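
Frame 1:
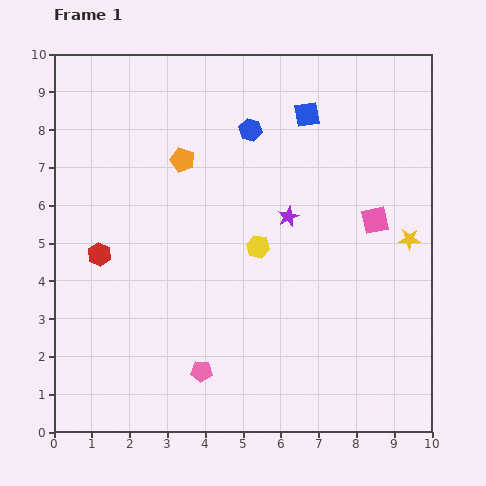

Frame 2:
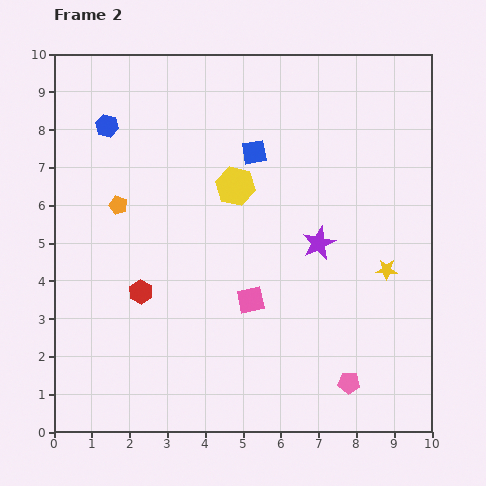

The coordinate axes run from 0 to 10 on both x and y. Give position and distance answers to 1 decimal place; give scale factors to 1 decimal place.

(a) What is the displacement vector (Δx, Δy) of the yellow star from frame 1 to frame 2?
(-0.6, -0.8)

The yellow star was at (9.4, 5.1) in frame 1 and (8.8, 4.3) in frame 2.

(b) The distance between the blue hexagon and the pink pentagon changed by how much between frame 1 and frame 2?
+2.8

Distance in frame 1: 6.5. Distance in frame 2: 9.3.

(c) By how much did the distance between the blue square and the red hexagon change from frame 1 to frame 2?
-1.8

Distance in frame 1: 6.6. Distance in frame 2: 4.8.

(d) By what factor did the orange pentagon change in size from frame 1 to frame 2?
0.8×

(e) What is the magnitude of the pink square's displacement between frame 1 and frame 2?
3.9

The pink square moved from (8.5, 5.6) to (5.2, 3.5), a distance of √(3.3² + 2.1²) ≈ 3.9.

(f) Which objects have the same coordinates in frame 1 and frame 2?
none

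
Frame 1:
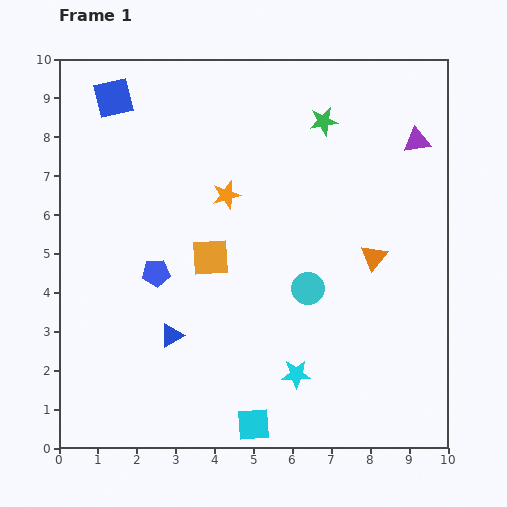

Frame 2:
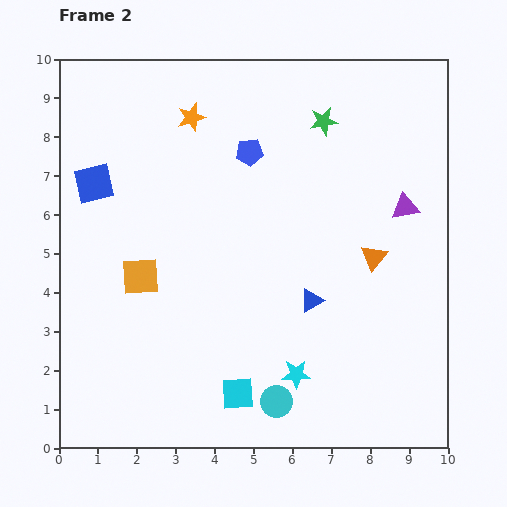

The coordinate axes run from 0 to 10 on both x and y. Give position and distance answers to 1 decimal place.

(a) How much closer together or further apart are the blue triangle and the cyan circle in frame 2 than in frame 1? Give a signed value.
-0.9

Distance in frame 1: 3.7. Distance in frame 2: 2.8.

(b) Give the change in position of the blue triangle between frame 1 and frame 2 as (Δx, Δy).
(3.6, 0.9)

The blue triangle was at (2.9, 2.9) in frame 1 and (6.5, 3.8) in frame 2.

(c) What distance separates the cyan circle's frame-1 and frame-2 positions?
3.0

The cyan circle moved from (6.4, 4.1) to (5.6, 1.2), a distance of √(0.8² + 2.9²) ≈ 3.0.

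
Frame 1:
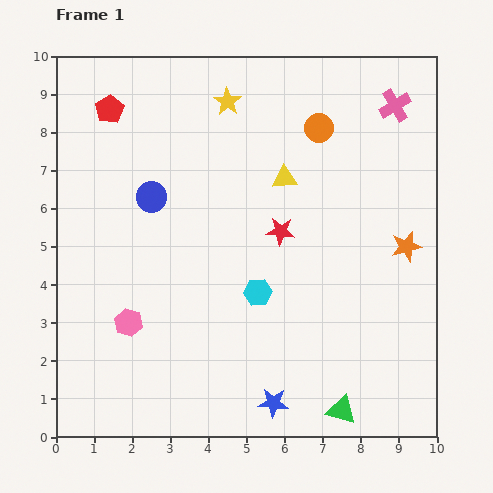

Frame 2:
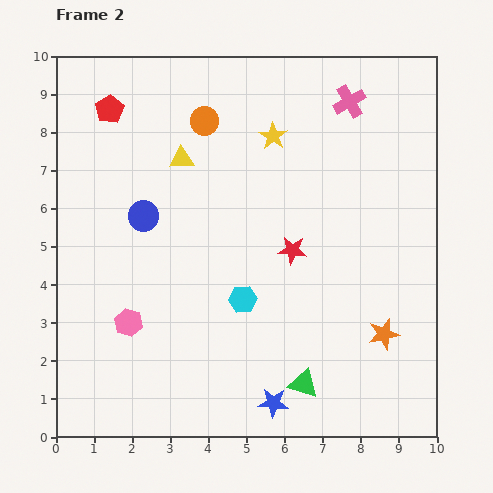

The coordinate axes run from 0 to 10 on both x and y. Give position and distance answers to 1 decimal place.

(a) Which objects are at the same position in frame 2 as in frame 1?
the blue star, the red pentagon, the pink hexagon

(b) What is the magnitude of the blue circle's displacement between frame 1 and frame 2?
0.5

The blue circle moved from (2.5, 6.3) to (2.3, 5.8), a distance of √(0.2² + 0.5²) ≈ 0.5.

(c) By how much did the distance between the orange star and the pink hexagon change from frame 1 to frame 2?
-0.9

Distance in frame 1: 7.6. Distance in frame 2: 6.7.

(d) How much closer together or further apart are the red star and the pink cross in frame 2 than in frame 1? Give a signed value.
-0.3

Distance in frame 1: 4.5. Distance in frame 2: 4.2.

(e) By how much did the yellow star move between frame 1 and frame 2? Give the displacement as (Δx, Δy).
(1.2, -0.9)

The yellow star was at (4.5, 8.8) in frame 1 and (5.7, 7.9) in frame 2.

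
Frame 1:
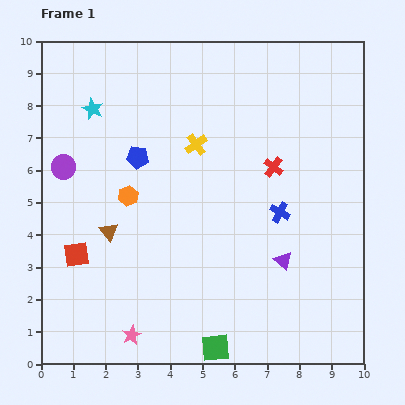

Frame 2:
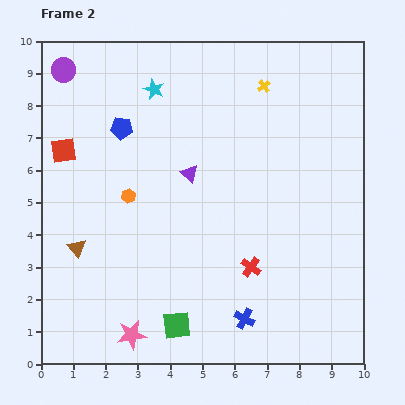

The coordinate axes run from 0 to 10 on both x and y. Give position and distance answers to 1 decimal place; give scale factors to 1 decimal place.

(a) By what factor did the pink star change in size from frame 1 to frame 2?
1.5×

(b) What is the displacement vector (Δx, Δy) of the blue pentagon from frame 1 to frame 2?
(-0.5, 0.9)

The blue pentagon was at (3.0, 6.4) in frame 1 and (2.5, 7.3) in frame 2.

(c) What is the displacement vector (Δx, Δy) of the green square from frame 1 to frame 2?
(-1.2, 0.7)

The green square was at (5.4, 0.5) in frame 1 and (4.2, 1.2) in frame 2.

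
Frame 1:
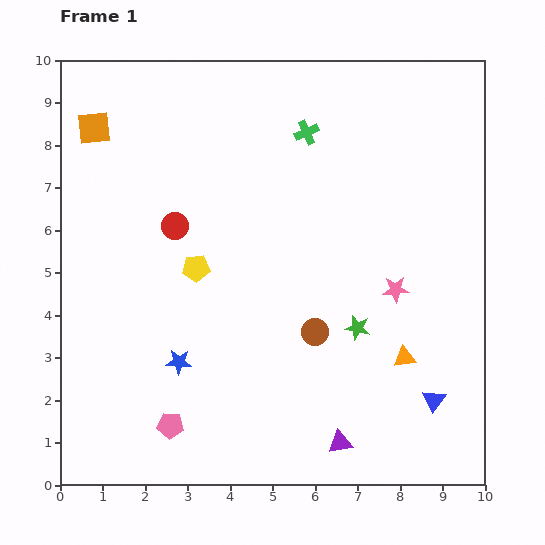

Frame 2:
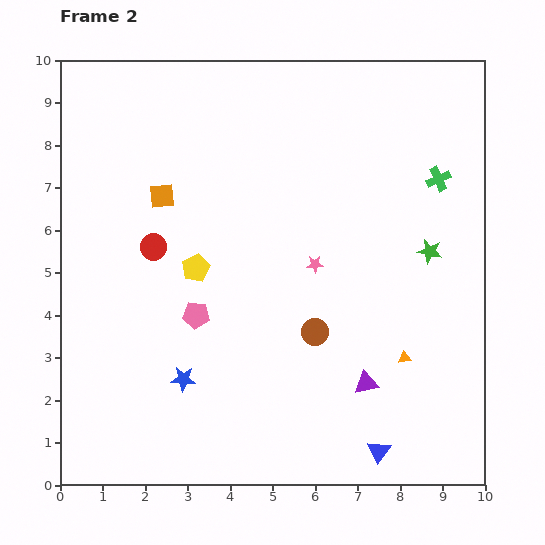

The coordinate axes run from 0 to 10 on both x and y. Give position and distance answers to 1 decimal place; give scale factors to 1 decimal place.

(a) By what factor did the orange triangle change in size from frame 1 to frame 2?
0.6×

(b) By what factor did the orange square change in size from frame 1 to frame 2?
0.7×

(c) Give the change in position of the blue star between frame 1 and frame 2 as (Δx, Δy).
(0.1, -0.4)

The blue star was at (2.8, 2.9) in frame 1 and (2.9, 2.5) in frame 2.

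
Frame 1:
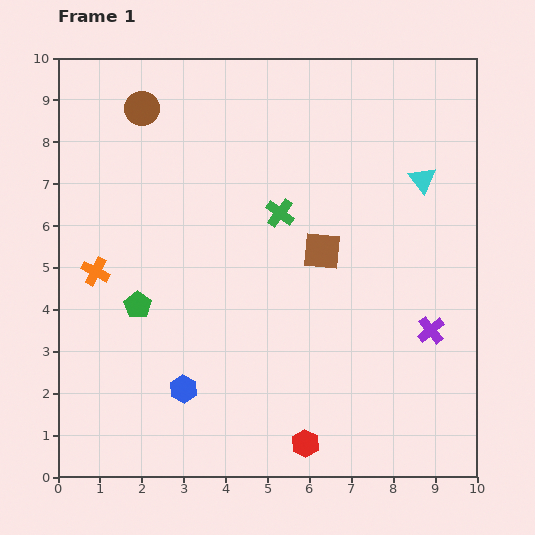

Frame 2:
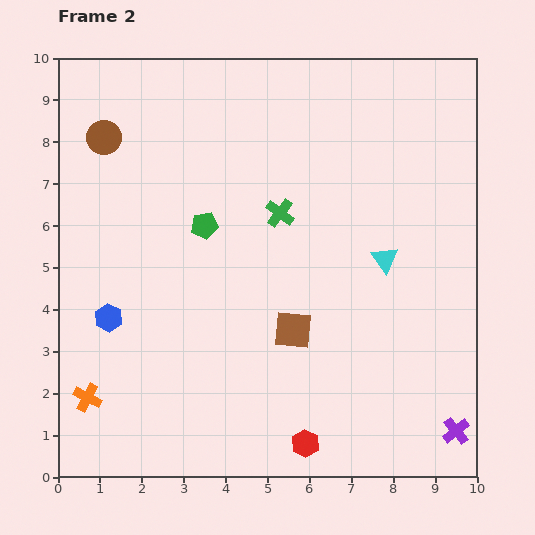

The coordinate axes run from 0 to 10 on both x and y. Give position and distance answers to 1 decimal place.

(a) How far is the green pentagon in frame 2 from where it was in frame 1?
2.5

The green pentagon moved from (1.9, 4.1) to (3.5, 6.0), a distance of √(1.6² + 1.9²) ≈ 2.5.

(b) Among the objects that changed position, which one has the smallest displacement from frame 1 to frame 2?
the brown circle

(moved 1.1)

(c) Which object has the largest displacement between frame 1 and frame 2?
the orange cross

(moved 3.0; next 2.5)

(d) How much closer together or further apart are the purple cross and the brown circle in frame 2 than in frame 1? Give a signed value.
+2.2

Distance in frame 1: 8.7. Distance in frame 2: 10.9.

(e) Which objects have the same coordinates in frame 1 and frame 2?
the red hexagon, the green cross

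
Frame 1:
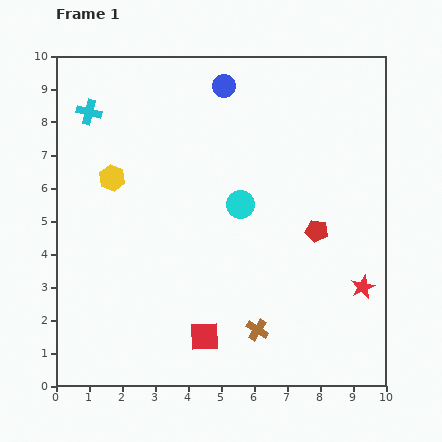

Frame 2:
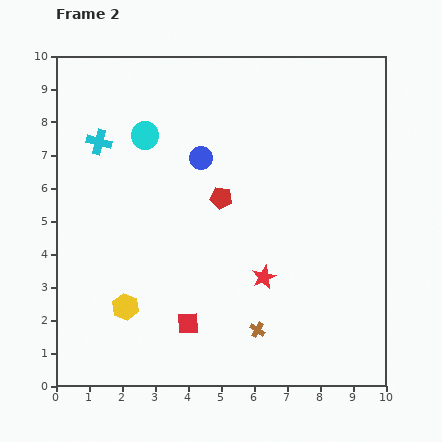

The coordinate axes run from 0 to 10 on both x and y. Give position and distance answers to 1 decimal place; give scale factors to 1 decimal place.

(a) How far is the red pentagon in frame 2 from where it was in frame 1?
3.1

The red pentagon moved from (7.9, 4.7) to (5.0, 5.7), a distance of √(2.9² + 1.0²) ≈ 3.1.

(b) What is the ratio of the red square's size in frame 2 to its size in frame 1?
0.7×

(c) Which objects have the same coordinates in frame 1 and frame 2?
the brown cross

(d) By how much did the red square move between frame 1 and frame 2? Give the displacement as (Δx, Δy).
(-0.5, 0.4)

The red square was at (4.5, 1.5) in frame 1 and (4.0, 1.9) in frame 2.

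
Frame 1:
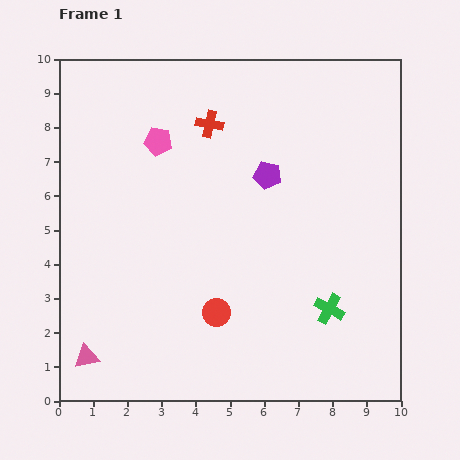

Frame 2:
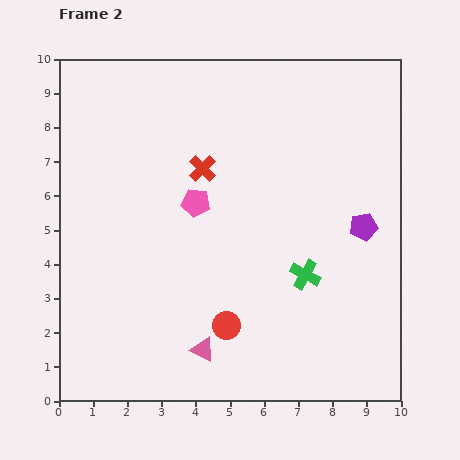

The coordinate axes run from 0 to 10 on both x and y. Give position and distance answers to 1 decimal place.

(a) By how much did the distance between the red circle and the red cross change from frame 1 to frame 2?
-0.8

Distance in frame 1: 5.5. Distance in frame 2: 4.7.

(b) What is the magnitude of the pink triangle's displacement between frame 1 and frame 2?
3.4

The pink triangle moved from (0.8, 1.3) to (4.2, 1.5), a distance of √(3.4² + 0.2²) ≈ 3.4.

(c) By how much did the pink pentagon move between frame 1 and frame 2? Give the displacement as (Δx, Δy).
(1.1, -1.8)

The pink pentagon was at (2.9, 7.6) in frame 1 and (4.0, 5.8) in frame 2.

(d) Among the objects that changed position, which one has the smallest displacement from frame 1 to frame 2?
the red circle

(moved 0.5)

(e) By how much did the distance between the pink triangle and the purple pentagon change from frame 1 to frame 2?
-1.6

Distance in frame 1: 7.5. Distance in frame 2: 5.9.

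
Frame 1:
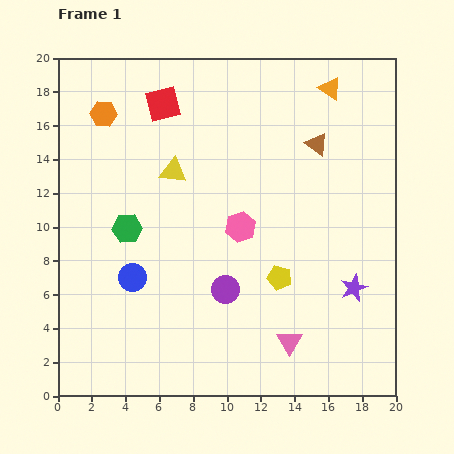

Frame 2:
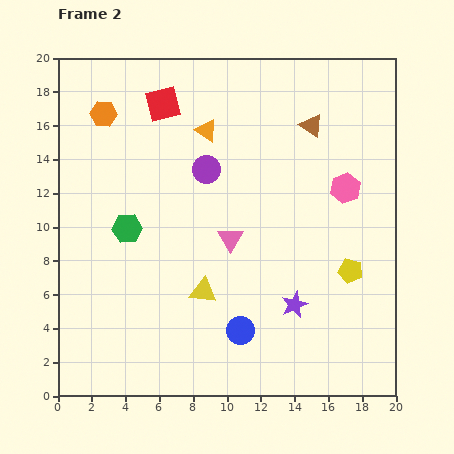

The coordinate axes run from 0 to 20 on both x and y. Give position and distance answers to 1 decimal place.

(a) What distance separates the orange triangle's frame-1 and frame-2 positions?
7.7

The orange triangle moved from (16.1, 18.2) to (8.8, 15.7), a distance of √(7.3² + 2.5²) ≈ 7.7.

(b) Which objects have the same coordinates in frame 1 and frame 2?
the green hexagon, the red square, the orange hexagon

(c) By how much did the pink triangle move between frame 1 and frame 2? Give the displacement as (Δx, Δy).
(-3.5, 6.1)

The pink triangle was at (13.7, 3.2) in frame 1 and (10.2, 9.3) in frame 2.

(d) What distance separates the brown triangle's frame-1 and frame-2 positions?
1.1

The brown triangle moved from (15.3, 14.9) to (15.0, 16.0), a distance of √(0.3² + 1.1²) ≈ 1.1.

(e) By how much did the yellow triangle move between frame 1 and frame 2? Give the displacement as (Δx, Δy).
(1.8, -7.1)

The yellow triangle was at (6.8, 13.3) in frame 1 and (8.6, 6.2) in frame 2.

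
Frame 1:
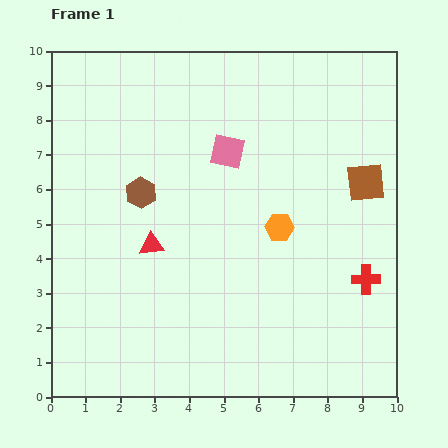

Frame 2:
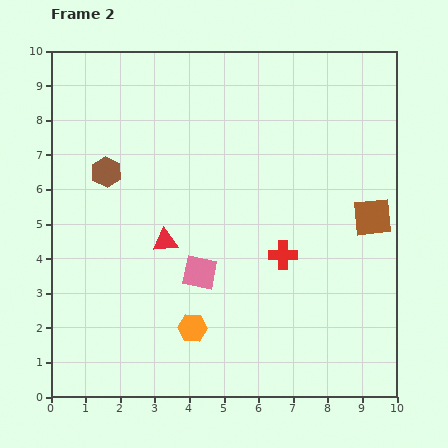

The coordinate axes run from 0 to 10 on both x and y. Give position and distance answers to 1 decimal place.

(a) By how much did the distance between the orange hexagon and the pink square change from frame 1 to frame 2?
-1.1

Distance in frame 1: 2.7. Distance in frame 2: 1.6.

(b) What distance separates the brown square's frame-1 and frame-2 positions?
1.0

The brown square moved from (9.1, 6.2) to (9.3, 5.2), a distance of √(0.2² + 1.0²) ≈ 1.0.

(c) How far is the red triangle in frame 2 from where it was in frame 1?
0.4

The red triangle moved from (2.9, 4.4) to (3.3, 4.5), a distance of √(0.4² + 0.1²) ≈ 0.4.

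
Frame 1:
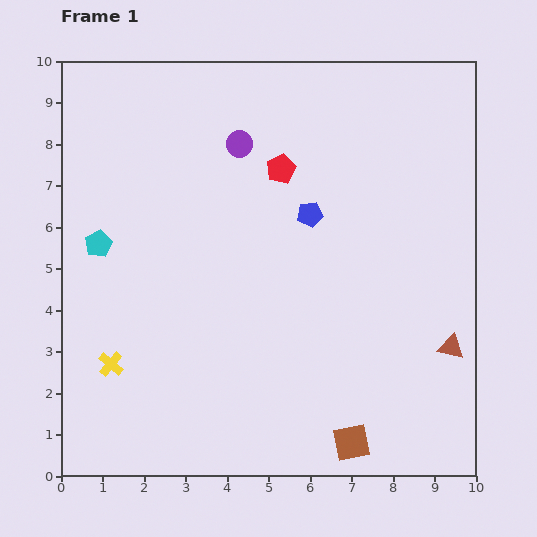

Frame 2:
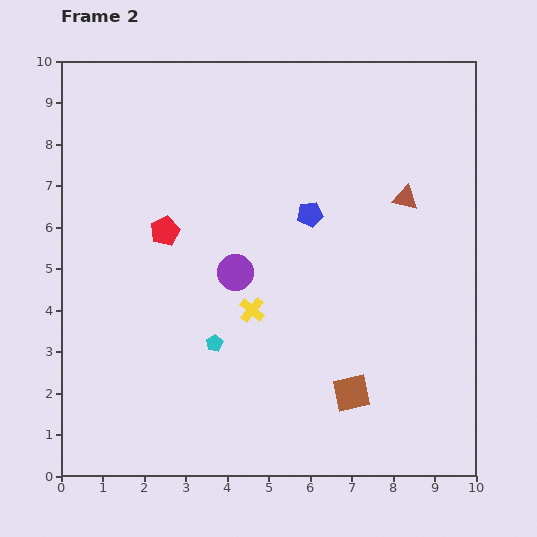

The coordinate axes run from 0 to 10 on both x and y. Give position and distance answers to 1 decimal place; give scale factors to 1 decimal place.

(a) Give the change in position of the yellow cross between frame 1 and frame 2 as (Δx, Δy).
(3.4, 1.3)

The yellow cross was at (1.2, 2.7) in frame 1 and (4.6, 4.0) in frame 2.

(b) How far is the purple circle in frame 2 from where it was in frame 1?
3.1

The purple circle moved from (4.3, 8.0) to (4.2, 4.9), a distance of √(0.1² + 3.1²) ≈ 3.1.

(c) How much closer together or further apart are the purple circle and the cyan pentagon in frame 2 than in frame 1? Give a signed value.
-2.4

Distance in frame 1: 4.2. Distance in frame 2: 1.8.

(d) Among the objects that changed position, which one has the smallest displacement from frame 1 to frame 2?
the brown square

(moved 1.2)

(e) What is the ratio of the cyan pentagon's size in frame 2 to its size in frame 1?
0.6×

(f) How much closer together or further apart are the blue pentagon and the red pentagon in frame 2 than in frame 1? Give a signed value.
+2.2

Distance in frame 1: 1.3. Distance in frame 2: 3.5.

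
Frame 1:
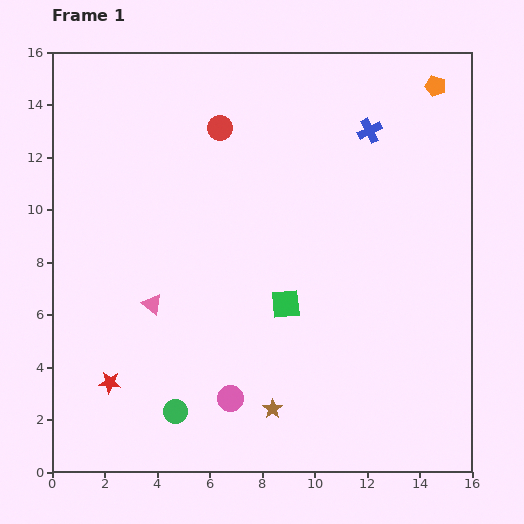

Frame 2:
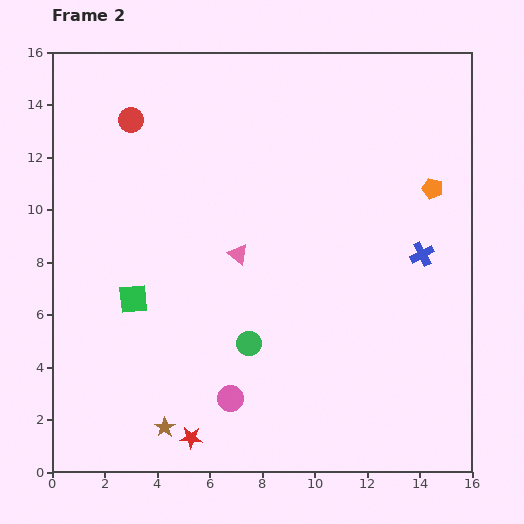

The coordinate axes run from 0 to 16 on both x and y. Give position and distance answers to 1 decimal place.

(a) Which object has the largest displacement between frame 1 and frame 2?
the green square

(moved 5.8; next 5.1)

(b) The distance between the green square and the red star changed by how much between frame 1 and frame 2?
-1.6

Distance in frame 1: 7.3. Distance in frame 2: 5.7.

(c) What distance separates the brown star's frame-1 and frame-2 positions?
4.2

The brown star moved from (8.4, 2.4) to (4.3, 1.7), a distance of √(4.1² + 0.7²) ≈ 4.2.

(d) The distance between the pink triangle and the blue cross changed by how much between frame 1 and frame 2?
-3.6

Distance in frame 1: 10.6. Distance in frame 2: 7.0.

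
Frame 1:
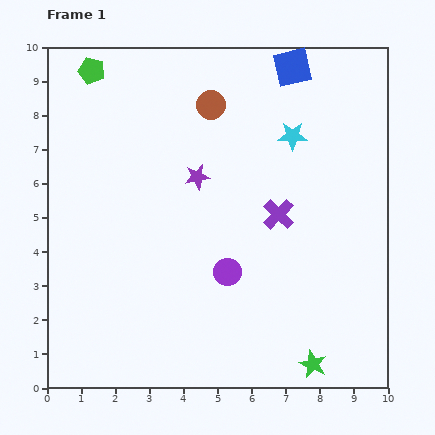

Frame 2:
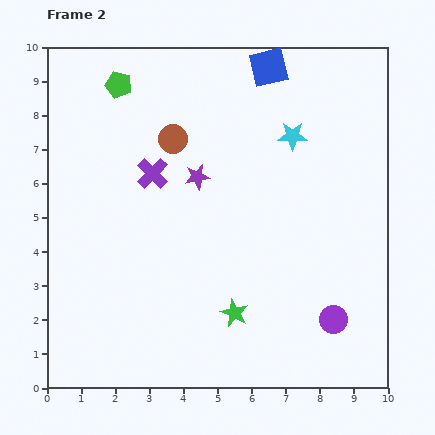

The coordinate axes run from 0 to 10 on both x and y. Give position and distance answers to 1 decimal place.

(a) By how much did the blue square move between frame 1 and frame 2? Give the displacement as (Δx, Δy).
(-0.7, 0.0)

The blue square was at (7.2, 9.4) in frame 1 and (6.5, 9.4) in frame 2.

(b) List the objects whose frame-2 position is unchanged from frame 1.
the cyan star, the purple star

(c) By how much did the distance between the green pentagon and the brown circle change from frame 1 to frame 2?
-1.3

Distance in frame 1: 3.6. Distance in frame 2: 2.3.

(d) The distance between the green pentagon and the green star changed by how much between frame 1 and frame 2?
-3.3

Distance in frame 1: 10.8. Distance in frame 2: 7.5.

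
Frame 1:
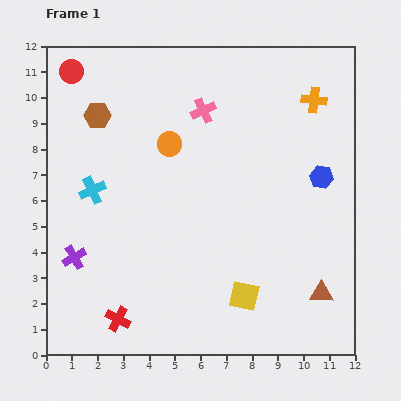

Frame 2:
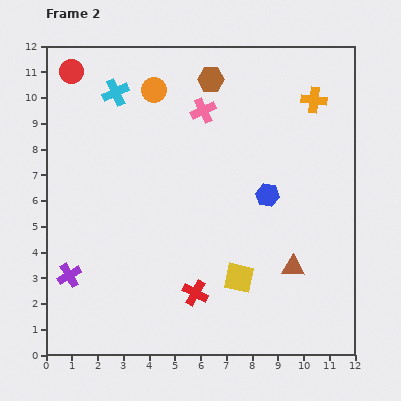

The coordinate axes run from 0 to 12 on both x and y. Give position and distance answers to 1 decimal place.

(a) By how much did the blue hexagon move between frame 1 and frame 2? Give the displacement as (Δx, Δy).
(-2.1, -0.7)

The blue hexagon was at (10.7, 6.9) in frame 1 and (8.6, 6.2) in frame 2.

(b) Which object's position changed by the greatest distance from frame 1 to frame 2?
the brown hexagon

(moved 4.6; next 3.9)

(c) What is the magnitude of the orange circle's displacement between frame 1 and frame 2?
2.2

The orange circle moved from (4.8, 8.2) to (4.2, 10.3), a distance of √(0.6² + 2.1²) ≈ 2.2.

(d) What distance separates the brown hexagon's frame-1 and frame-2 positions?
4.6

The brown hexagon moved from (2.0, 9.3) to (6.4, 10.7), a distance of √(4.4² + 1.4²) ≈ 4.6.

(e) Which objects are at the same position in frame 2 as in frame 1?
the red circle, the pink cross, the orange cross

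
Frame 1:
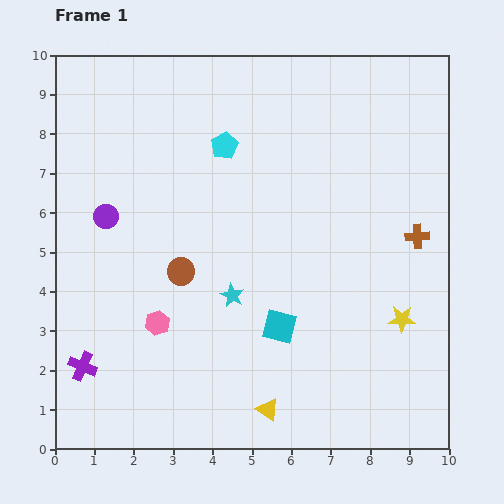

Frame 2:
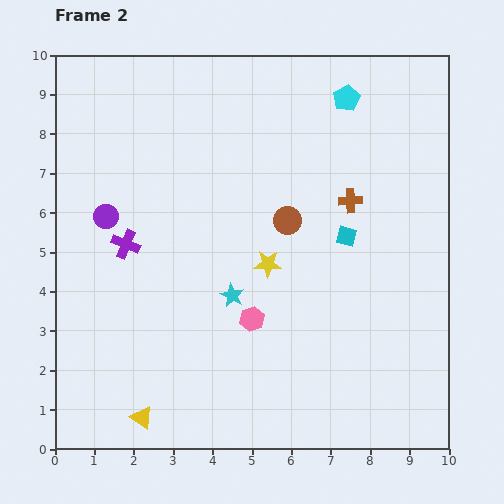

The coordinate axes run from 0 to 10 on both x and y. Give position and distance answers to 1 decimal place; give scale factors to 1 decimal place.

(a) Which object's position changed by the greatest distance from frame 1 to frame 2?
the yellow star

(moved 3.7; next 3.3)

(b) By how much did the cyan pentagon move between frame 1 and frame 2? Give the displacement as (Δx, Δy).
(3.1, 1.2)

The cyan pentagon was at (4.3, 7.7) in frame 1 and (7.4, 8.9) in frame 2.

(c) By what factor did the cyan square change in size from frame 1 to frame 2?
0.6×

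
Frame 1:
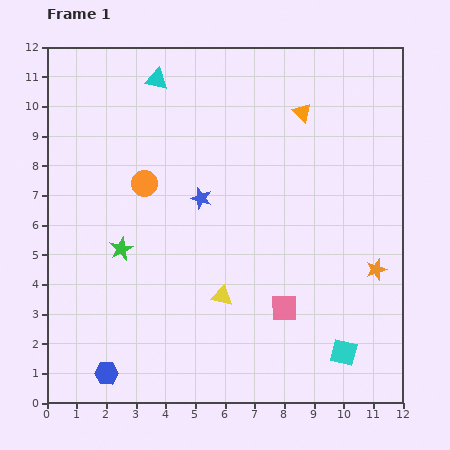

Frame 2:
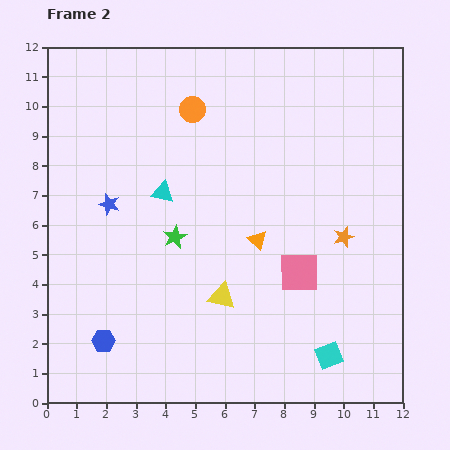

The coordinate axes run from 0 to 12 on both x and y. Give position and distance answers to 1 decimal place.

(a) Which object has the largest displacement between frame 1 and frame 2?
the orange triangle

(moved 4.6; next 3.8)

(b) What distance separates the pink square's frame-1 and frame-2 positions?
1.3

The pink square moved from (8.0, 3.2) to (8.5, 4.4), a distance of √(0.5² + 1.2²) ≈ 1.3.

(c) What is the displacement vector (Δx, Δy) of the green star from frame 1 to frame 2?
(1.8, 0.4)

The green star was at (2.5, 5.2) in frame 1 and (4.3, 5.6) in frame 2.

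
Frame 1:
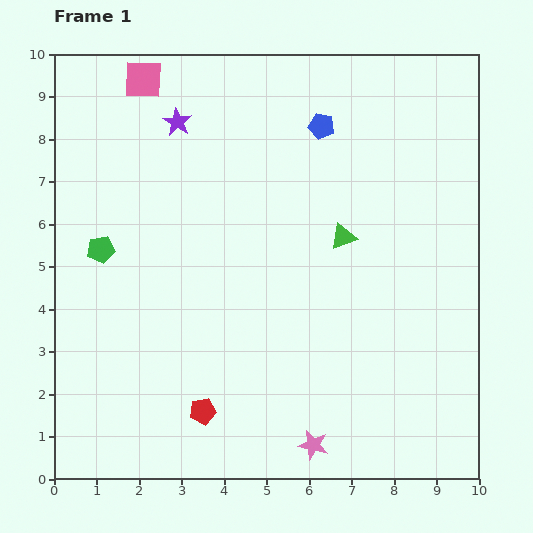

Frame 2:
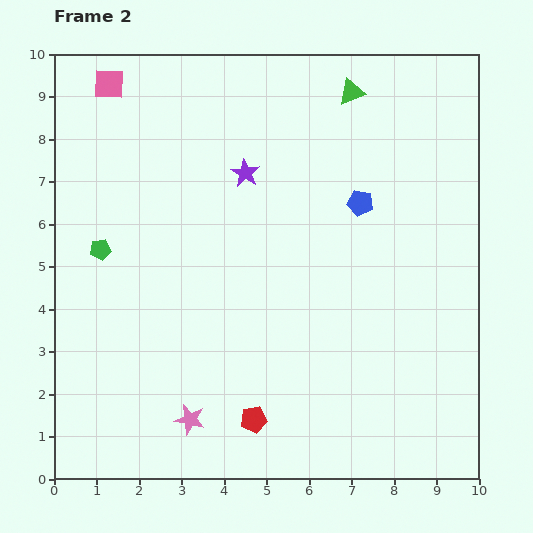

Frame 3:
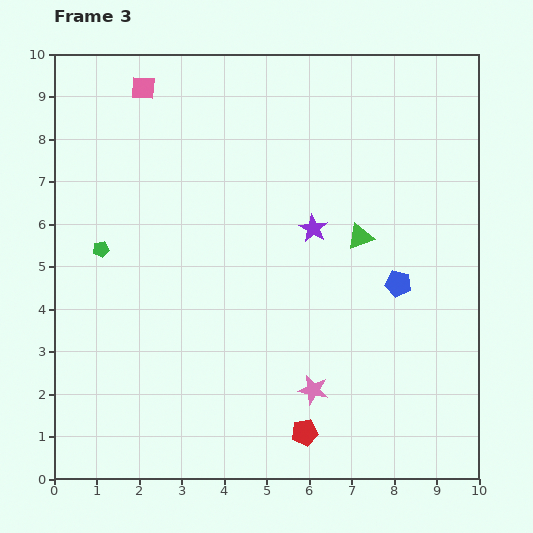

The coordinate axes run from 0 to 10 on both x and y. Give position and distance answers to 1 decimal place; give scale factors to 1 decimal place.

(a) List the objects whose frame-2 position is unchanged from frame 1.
the green pentagon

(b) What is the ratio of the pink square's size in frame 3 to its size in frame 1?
0.6×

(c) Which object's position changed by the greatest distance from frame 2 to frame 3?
the green triangle

(moved 3.4; next 3.0)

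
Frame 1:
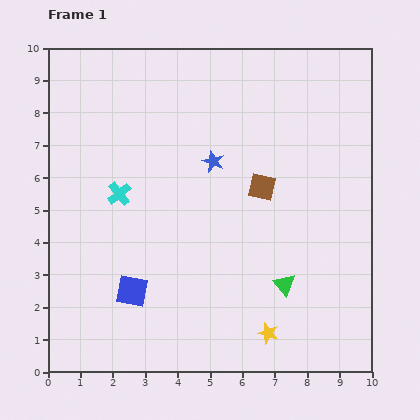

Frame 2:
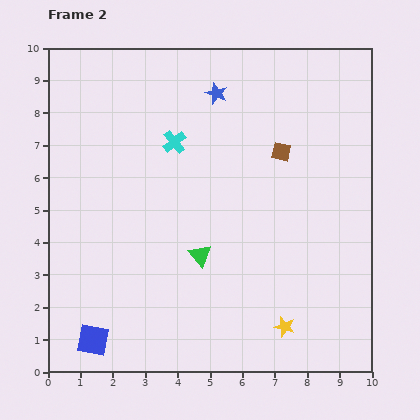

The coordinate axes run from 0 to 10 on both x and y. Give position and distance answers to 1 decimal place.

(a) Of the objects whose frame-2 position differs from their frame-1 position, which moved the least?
the yellow star

(moved 0.5)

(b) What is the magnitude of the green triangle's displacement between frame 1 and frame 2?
2.8

The green triangle moved from (7.3, 2.7) to (4.7, 3.6), a distance of √(2.6² + 0.9²) ≈ 2.8.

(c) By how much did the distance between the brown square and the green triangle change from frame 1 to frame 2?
+1.0

Distance in frame 1: 3.1. Distance in frame 2: 4.1.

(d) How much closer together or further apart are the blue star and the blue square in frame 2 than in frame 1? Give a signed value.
+3.8

Distance in frame 1: 4.7. Distance in frame 2: 8.5.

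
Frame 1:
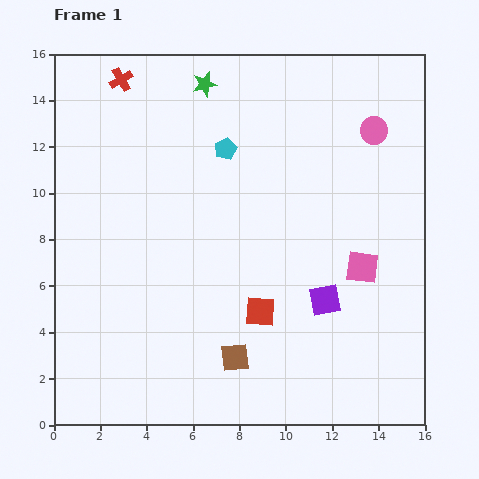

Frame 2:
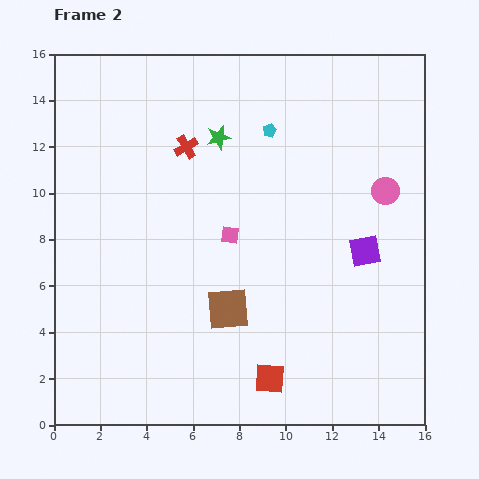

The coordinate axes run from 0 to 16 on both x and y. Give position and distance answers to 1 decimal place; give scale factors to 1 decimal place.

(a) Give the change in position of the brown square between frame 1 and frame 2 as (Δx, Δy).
(-0.3, 2.1)

The brown square was at (7.8, 2.9) in frame 1 and (7.5, 5.0) in frame 2.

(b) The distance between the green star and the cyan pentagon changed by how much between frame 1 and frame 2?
-0.7

Distance in frame 1: 2.9. Distance in frame 2: 2.2.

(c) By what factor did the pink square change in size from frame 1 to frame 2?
0.6×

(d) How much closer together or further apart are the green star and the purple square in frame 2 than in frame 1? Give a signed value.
-2.7

Distance in frame 1: 10.7. Distance in frame 2: 8.0.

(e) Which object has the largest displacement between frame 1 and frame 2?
the pink square

(moved 5.9; next 4.0)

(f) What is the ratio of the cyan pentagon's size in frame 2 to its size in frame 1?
0.6×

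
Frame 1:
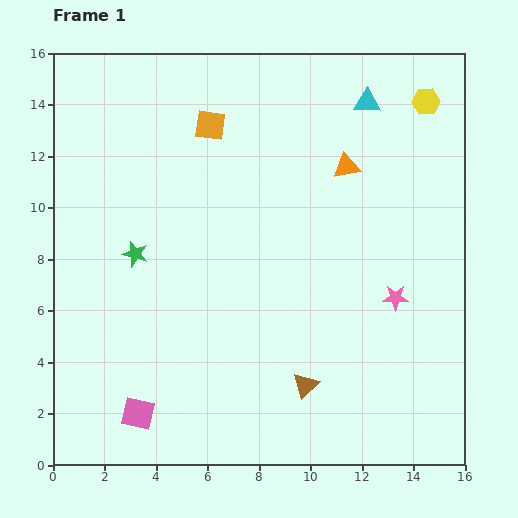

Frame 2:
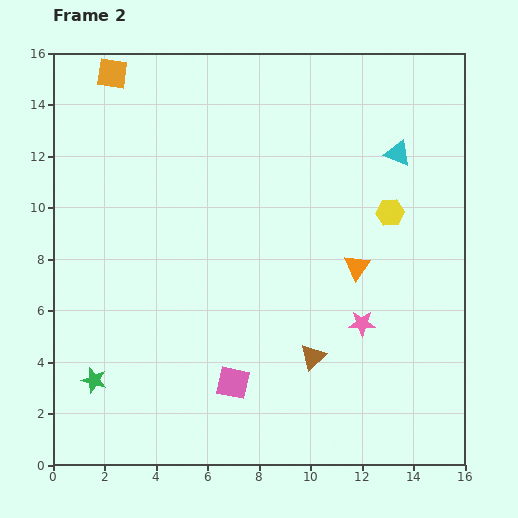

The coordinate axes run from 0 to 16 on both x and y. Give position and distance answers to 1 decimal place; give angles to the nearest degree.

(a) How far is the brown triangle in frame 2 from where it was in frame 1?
1.1

The brown triangle moved from (9.8, 3.1) to (10.1, 4.2), a distance of √(0.3² + 1.1²) ≈ 1.1.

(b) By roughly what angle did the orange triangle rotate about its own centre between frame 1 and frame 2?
43° counter-clockwise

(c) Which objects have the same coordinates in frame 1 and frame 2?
none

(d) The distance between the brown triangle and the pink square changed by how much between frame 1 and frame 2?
-3.3

Distance in frame 1: 6.6. Distance in frame 2: 3.3.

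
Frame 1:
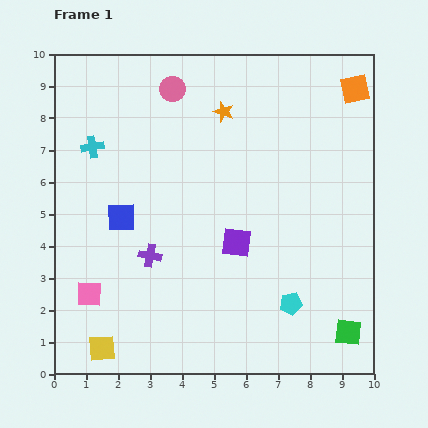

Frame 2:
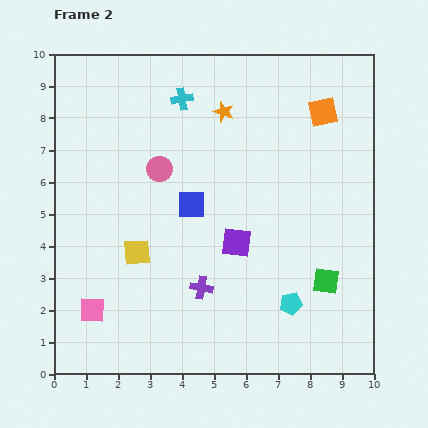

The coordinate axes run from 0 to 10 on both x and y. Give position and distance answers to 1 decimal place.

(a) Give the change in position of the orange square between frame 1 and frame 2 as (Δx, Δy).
(-1.0, -0.7)

The orange square was at (9.4, 8.9) in frame 1 and (8.4, 8.2) in frame 2.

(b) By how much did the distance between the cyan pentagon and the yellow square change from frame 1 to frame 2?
-1.0

Distance in frame 1: 6.1. Distance in frame 2: 5.1.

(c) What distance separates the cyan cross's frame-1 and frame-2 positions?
3.2

The cyan cross moved from (1.2, 7.1) to (4.0, 8.6), a distance of √(2.8² + 1.5²) ≈ 3.2.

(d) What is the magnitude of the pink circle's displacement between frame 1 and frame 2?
2.5

The pink circle moved from (3.7, 8.9) to (3.3, 6.4), a distance of √(0.4² + 2.5²) ≈ 2.5.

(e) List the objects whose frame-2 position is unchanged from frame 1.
the purple square, the cyan pentagon, the orange star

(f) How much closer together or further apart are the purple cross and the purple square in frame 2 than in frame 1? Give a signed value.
-0.9

Distance in frame 1: 2.7. Distance in frame 2: 1.8.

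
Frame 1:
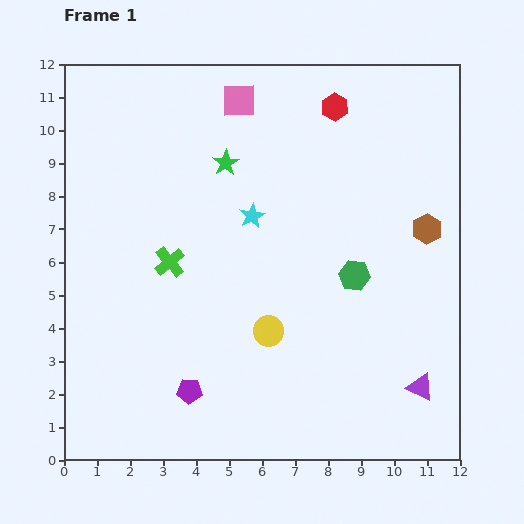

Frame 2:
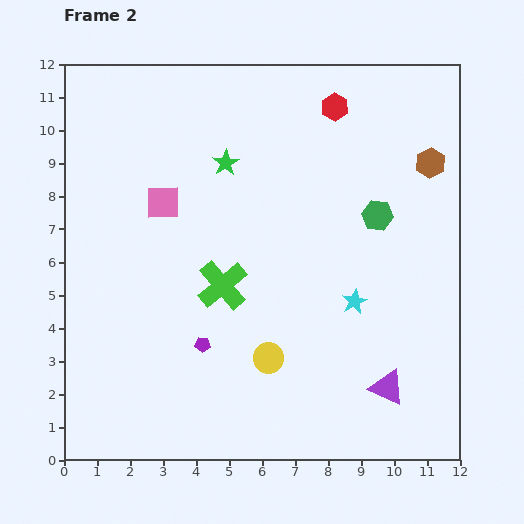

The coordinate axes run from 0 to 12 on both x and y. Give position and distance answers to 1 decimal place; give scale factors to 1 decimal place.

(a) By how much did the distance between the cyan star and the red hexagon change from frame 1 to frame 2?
+1.8

Distance in frame 1: 4.1. Distance in frame 2: 5.9.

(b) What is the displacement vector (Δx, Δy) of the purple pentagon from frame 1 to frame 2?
(0.4, 1.4)

The purple pentagon was at (3.8, 2.1) in frame 1 and (4.2, 3.5) in frame 2.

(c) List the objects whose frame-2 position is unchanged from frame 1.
the red hexagon, the green star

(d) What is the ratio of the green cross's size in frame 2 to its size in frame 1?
1.7×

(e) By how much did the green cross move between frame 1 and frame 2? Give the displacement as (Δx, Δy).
(1.6, -0.7)

The green cross was at (3.2, 6.0) in frame 1 and (4.8, 5.3) in frame 2.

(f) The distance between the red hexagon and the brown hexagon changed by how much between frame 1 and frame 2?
-1.2

Distance in frame 1: 4.6. Distance in frame 2: 3.4.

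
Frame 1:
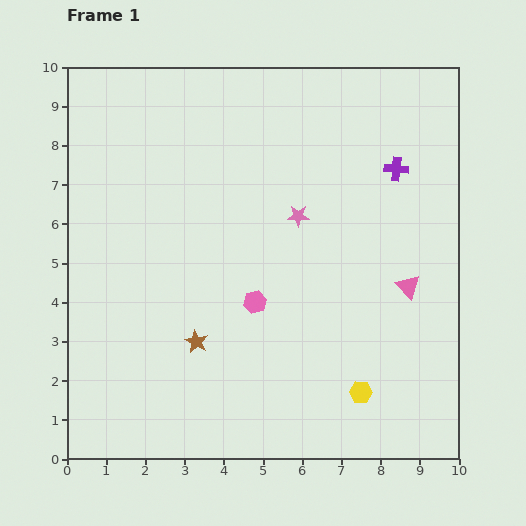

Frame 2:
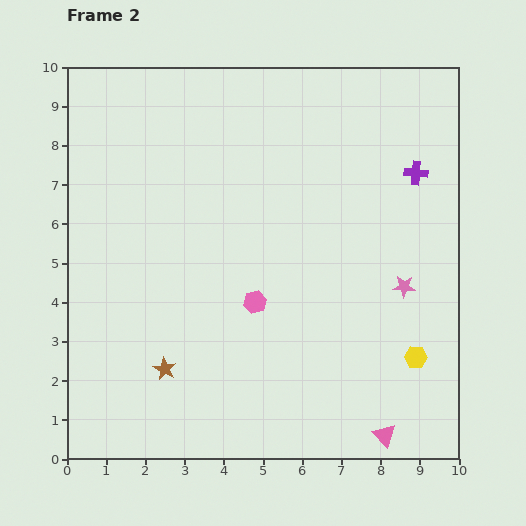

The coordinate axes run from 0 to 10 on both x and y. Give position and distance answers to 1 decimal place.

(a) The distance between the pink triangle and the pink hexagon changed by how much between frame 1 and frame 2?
+0.8

Distance in frame 1: 3.9. Distance in frame 2: 4.7.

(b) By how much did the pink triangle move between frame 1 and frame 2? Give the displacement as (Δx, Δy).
(-0.6, -3.8)

The pink triangle was at (8.7, 4.4) in frame 1 and (8.1, 0.6) in frame 2.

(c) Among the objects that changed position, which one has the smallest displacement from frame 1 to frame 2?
the purple cross

(moved 0.5)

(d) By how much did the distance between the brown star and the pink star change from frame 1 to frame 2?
+2.4

Distance in frame 1: 4.1. Distance in frame 2: 6.5.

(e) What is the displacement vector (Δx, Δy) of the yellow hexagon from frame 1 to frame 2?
(1.4, 0.9)

The yellow hexagon was at (7.5, 1.7) in frame 1 and (8.9, 2.6) in frame 2.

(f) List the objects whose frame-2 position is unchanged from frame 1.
the pink hexagon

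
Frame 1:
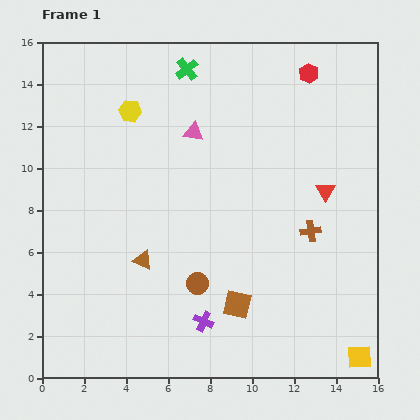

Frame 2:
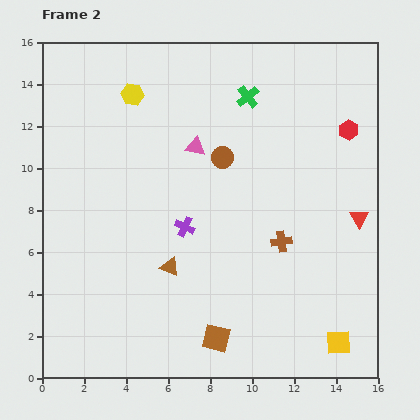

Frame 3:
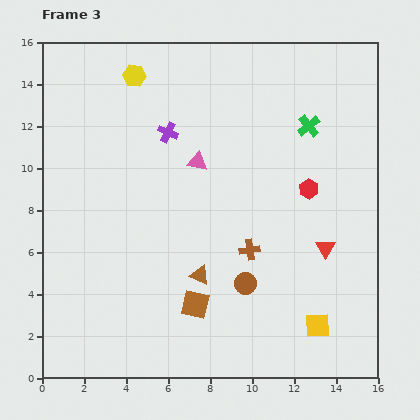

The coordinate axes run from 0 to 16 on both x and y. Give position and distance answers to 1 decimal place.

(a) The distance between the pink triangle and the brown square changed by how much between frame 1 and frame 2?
+0.7

Distance in frame 1: 8.5. Distance in frame 2: 9.2.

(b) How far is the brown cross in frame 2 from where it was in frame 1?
1.5

The brown cross moved from (12.8, 7.0) to (11.4, 6.5), a distance of √(1.4² + 0.5²) ≈ 1.5.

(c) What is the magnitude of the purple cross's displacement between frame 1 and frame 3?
9.2

The purple cross moved from (7.7, 2.7) to (6.0, 11.7), a distance of √(1.7² + 9.0²) ≈ 9.2.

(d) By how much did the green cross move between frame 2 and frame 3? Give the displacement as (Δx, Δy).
(2.9, -1.4)

The green cross was at (9.8, 13.4) in frame 2 and (12.7, 12.0) in frame 3.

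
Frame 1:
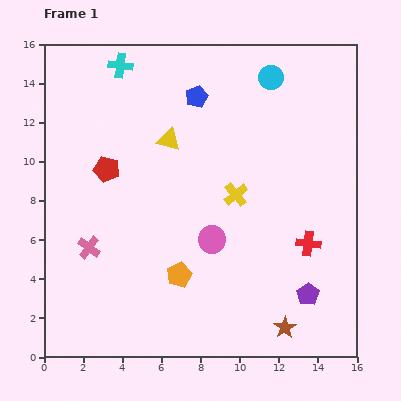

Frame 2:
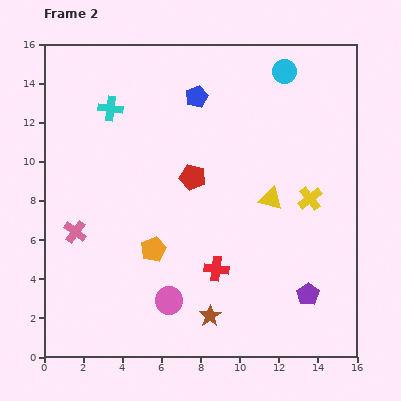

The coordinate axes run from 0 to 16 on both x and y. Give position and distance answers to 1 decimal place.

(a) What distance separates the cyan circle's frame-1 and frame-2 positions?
0.8

The cyan circle moved from (11.6, 14.3) to (12.3, 14.6), a distance of √(0.7² + 0.3²) ≈ 0.8.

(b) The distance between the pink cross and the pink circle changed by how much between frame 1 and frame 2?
-0.4

Distance in frame 1: 6.3. Distance in frame 2: 5.9.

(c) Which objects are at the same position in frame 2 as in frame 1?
the blue pentagon, the purple pentagon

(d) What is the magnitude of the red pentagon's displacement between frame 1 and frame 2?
4.4

The red pentagon moved from (3.2, 9.6) to (7.6, 9.2), a distance of √(4.4² + 0.4²) ≈ 4.4.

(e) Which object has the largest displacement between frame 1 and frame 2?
the yellow triangle

(moved 6.0; next 4.9)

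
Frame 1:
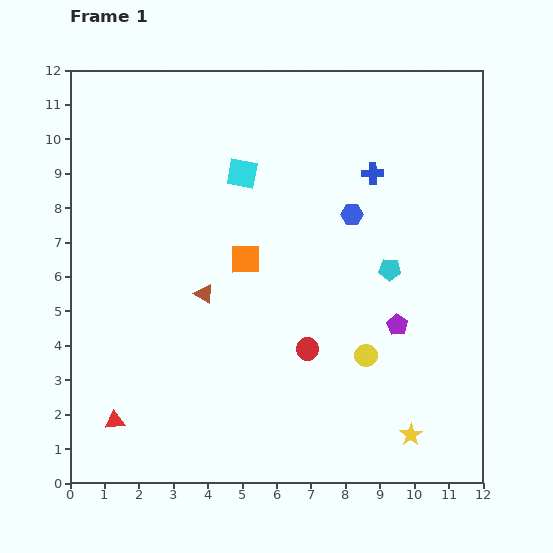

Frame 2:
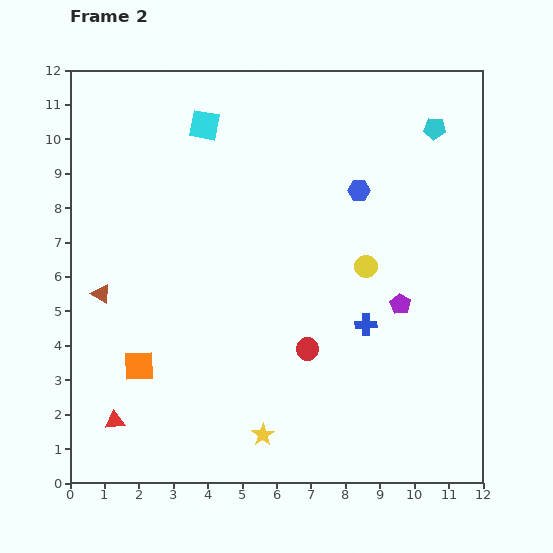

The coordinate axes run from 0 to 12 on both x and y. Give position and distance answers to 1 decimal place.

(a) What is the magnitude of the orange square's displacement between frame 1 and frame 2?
4.4

The orange square moved from (5.1, 6.5) to (2.0, 3.4), a distance of √(3.1² + 3.1²) ≈ 4.4.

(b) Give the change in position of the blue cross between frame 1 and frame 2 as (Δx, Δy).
(-0.2, -4.4)

The blue cross was at (8.8, 9.0) in frame 1 and (8.6, 4.6) in frame 2.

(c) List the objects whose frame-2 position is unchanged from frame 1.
the red circle, the red triangle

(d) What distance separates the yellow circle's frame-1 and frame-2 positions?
2.6

The yellow circle moved from (8.6, 3.7) to (8.6, 6.3), a distance of √(0.0² + 2.6²) ≈ 2.6.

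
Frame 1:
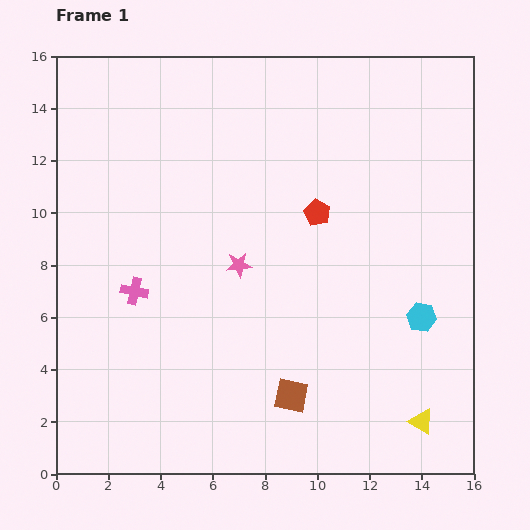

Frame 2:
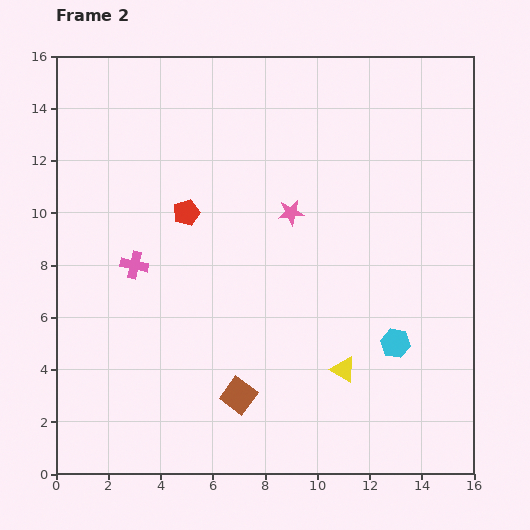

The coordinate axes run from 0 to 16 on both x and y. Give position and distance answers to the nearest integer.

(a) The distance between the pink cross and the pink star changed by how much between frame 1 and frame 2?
+2

Distance in frame 1: 4. Distance in frame 2: 6.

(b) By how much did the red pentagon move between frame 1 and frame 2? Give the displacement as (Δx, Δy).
(-5, 0)

The red pentagon was at (10, 10) in frame 1 and (5, 10) in frame 2.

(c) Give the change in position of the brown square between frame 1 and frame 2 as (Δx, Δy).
(-2, 0)

The brown square was at (9, 3) in frame 1 and (7, 3) in frame 2.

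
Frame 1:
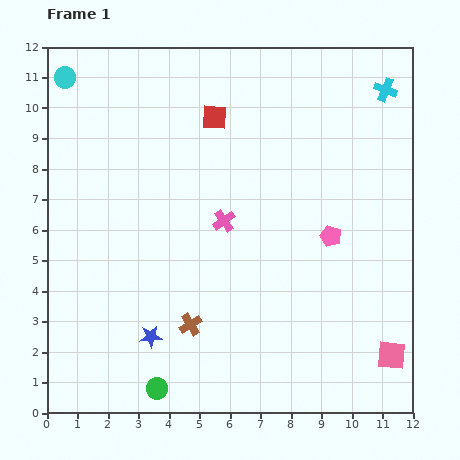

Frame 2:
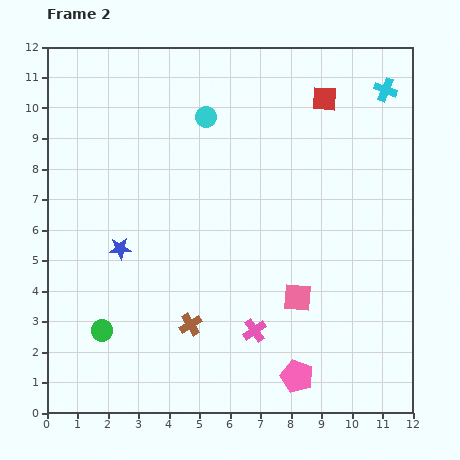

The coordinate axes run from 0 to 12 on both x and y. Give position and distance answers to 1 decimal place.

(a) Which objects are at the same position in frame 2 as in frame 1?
the brown cross, the cyan cross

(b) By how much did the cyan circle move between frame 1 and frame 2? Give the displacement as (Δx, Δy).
(4.6, -1.3)

The cyan circle was at (0.6, 11.0) in frame 1 and (5.2, 9.7) in frame 2.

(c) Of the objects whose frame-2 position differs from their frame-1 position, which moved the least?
the green circle

(moved 2.6)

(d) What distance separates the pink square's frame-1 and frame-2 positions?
3.6

The pink square moved from (11.3, 1.9) to (8.2, 3.8), a distance of √(3.1² + 1.9²) ≈ 3.6.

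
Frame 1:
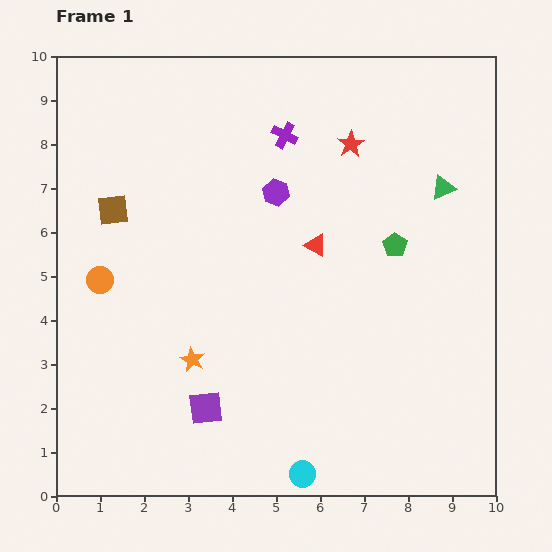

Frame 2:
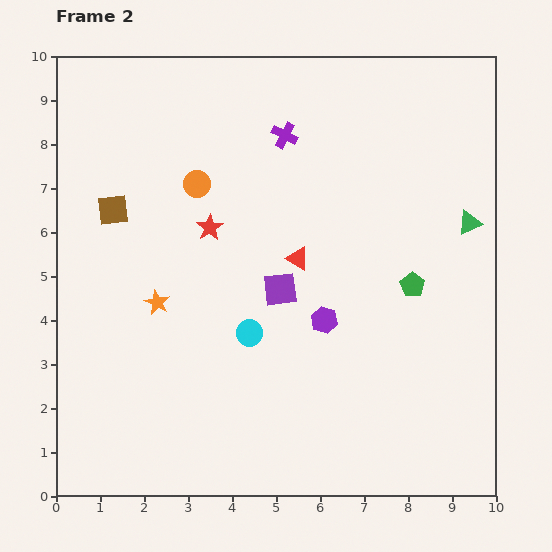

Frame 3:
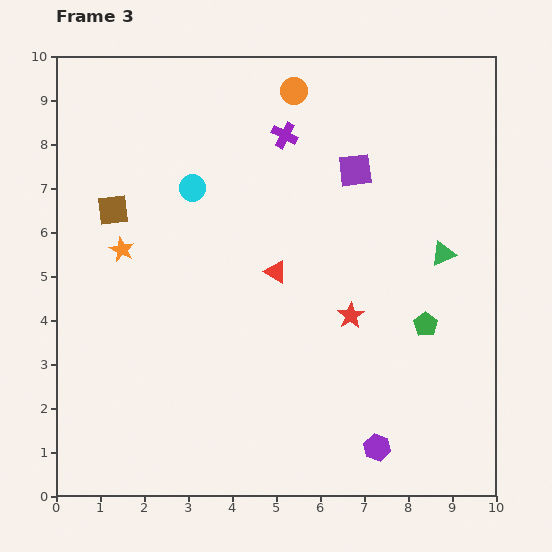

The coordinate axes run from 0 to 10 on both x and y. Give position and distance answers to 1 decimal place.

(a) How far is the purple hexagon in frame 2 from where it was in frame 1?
3.1

The purple hexagon moved from (5.0, 6.9) to (6.1, 4.0), a distance of √(1.1² + 2.9²) ≈ 3.1.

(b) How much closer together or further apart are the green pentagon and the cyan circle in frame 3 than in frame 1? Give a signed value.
+0.5

Distance in frame 1: 5.6. Distance in frame 3: 6.1.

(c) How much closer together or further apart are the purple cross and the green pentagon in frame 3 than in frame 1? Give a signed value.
+1.9

Distance in frame 1: 3.5. Distance in frame 3: 5.4.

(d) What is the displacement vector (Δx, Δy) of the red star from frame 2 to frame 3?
(3.2, -2.0)

The red star was at (3.5, 6.1) in frame 2 and (6.7, 4.1) in frame 3.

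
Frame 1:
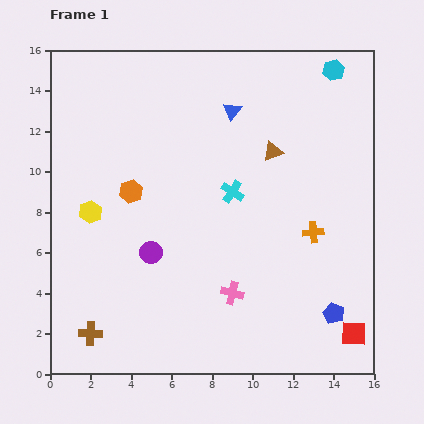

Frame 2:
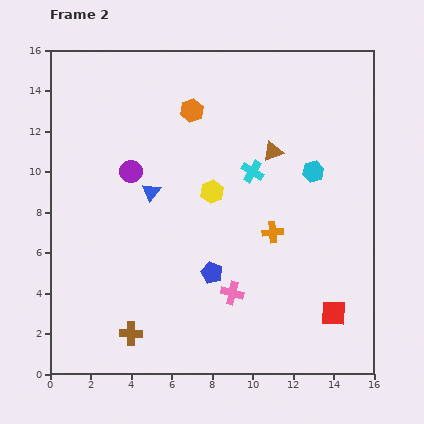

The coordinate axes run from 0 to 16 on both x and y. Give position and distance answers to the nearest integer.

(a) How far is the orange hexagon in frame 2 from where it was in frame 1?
5

The orange hexagon moved from (4, 9) to (7, 13), a distance of √(3² + 4²) ≈ 5.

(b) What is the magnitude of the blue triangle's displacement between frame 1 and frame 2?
6

The blue triangle moved from (9, 13) to (5, 9), a distance of √(4² + 4²) ≈ 6.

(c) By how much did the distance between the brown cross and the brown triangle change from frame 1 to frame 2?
-2

Distance in frame 1: 13. Distance in frame 2: 11.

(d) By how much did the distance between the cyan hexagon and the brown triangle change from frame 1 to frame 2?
-3

Distance in frame 1: 5. Distance in frame 2: 2.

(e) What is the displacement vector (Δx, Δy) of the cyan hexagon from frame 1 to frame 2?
(-1, -5)

The cyan hexagon was at (14, 15) in frame 1 and (13, 10) in frame 2.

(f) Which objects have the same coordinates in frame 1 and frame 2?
the pink cross, the brown triangle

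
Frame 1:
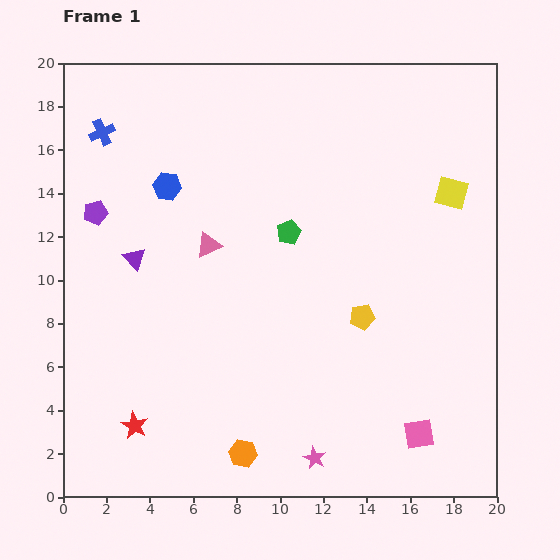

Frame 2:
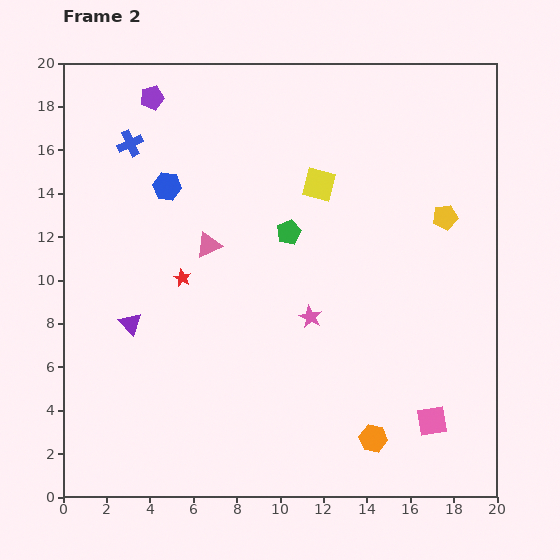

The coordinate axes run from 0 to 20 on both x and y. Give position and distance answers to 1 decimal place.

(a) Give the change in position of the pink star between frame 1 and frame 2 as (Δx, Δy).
(-0.2, 6.5)

The pink star was at (11.6, 1.8) in frame 1 and (11.4, 8.3) in frame 2.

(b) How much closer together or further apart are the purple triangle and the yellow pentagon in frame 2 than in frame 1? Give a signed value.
+4.5

Distance in frame 1: 10.8. Distance in frame 2: 15.3.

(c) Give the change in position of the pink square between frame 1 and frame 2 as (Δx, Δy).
(0.6, 0.6)

The pink square was at (16.4, 2.9) in frame 1 and (17.0, 3.5) in frame 2.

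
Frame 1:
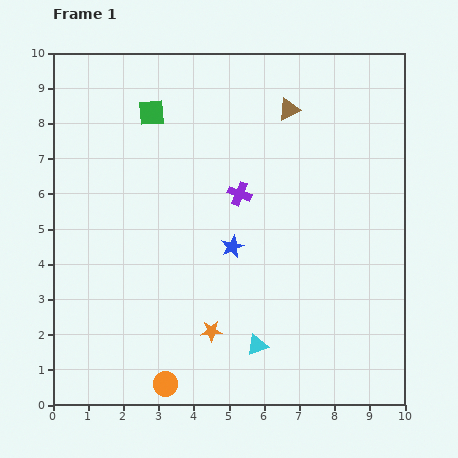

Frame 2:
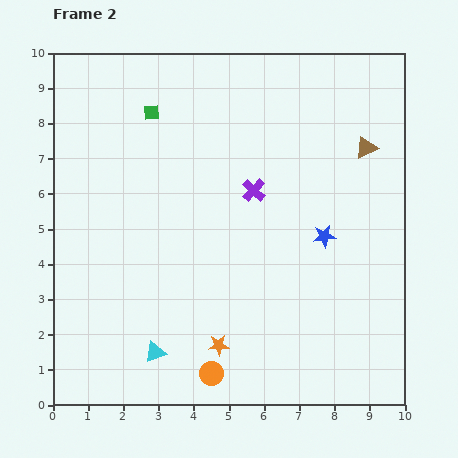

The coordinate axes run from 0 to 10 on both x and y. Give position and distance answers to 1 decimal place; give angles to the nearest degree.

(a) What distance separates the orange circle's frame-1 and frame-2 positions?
1.3

The orange circle moved from (3.2, 0.6) to (4.5, 0.9), a distance of √(1.3² + 0.3²) ≈ 1.3.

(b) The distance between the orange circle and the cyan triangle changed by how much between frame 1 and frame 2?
-1.1

Distance in frame 1: 2.8. Distance in frame 2: 1.7.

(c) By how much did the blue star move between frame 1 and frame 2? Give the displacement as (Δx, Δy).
(2.6, 0.3)

The blue star was at (5.1, 4.5) in frame 1 and (7.7, 4.8) in frame 2.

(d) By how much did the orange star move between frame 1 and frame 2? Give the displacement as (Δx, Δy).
(0.2, -0.4)

The orange star was at (4.5, 2.1) in frame 1 and (4.7, 1.7) in frame 2.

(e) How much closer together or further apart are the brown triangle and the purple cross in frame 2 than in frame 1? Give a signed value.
+0.6

Distance in frame 1: 2.8. Distance in frame 2: 3.4.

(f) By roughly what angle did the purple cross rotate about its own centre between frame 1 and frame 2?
22° clockwise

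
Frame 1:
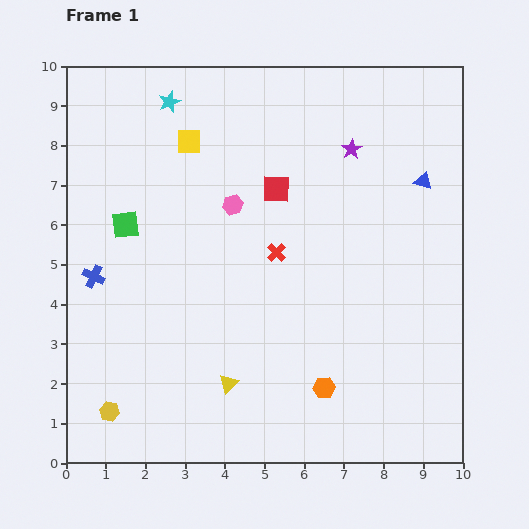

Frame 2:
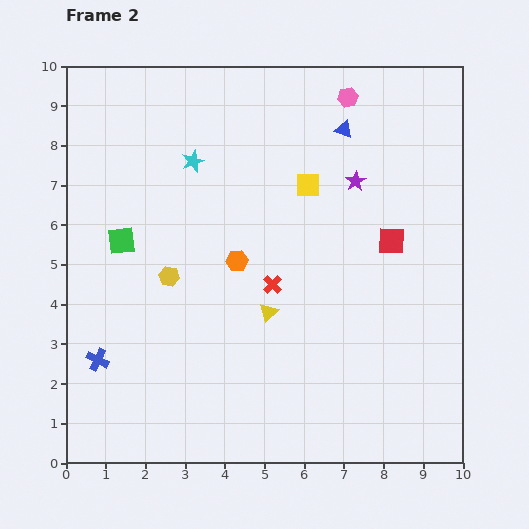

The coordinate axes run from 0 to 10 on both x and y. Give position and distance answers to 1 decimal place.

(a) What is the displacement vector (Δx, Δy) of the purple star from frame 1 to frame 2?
(0.1, -0.8)

The purple star was at (7.2, 7.9) in frame 1 and (7.3, 7.1) in frame 2.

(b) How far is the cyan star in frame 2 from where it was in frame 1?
1.6

The cyan star moved from (2.6, 9.1) to (3.2, 7.6), a distance of √(0.6² + 1.5²) ≈ 1.6.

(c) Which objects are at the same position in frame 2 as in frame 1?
none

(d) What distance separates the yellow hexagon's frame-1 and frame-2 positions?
3.7

The yellow hexagon moved from (1.1, 1.3) to (2.6, 4.7), a distance of √(1.5² + 3.4²) ≈ 3.7.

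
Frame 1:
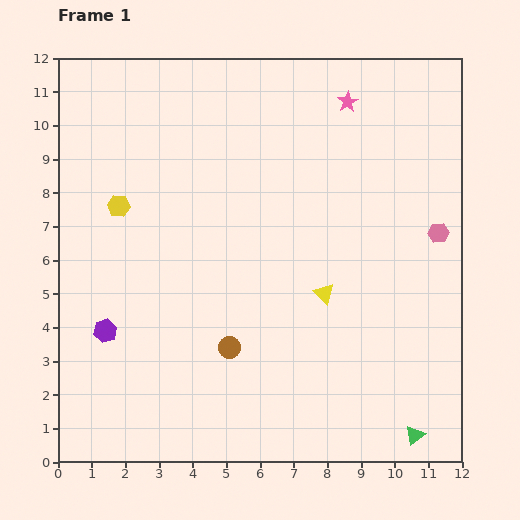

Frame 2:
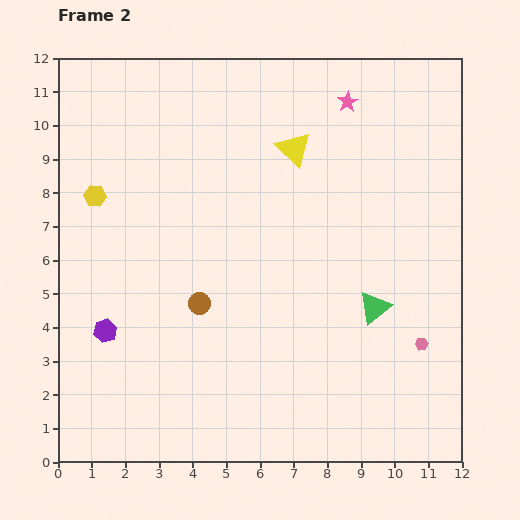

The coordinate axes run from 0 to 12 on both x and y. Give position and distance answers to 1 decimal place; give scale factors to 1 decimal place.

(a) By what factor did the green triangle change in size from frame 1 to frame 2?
1.7×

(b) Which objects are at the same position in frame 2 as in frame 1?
the purple hexagon, the pink star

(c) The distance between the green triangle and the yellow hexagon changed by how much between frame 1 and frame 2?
-2.2

Distance in frame 1: 11.1. Distance in frame 2: 8.9.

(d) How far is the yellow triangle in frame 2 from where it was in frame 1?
4.4

The yellow triangle moved from (7.9, 5.0) to (7.0, 9.3), a distance of √(0.9² + 4.3²) ≈ 4.4.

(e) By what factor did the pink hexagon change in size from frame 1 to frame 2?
0.6×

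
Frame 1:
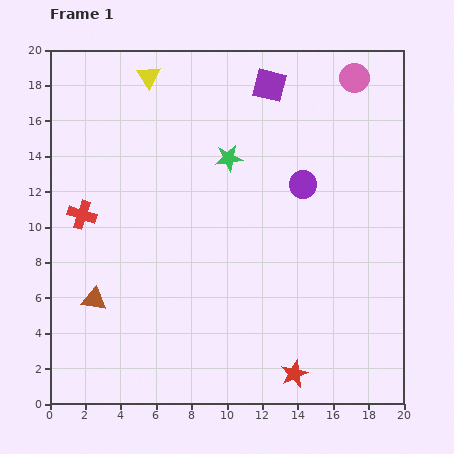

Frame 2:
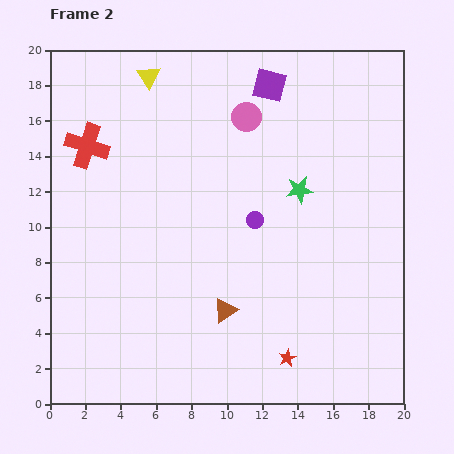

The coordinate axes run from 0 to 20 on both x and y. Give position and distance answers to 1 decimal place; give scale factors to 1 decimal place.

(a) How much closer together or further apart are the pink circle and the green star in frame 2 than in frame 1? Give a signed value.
-3.3

Distance in frame 1: 8.4. Distance in frame 2: 5.1.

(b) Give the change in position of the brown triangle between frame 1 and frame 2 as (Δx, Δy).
(7.4, -0.6)

The brown triangle was at (2.5, 5.9) in frame 1 and (9.9, 5.3) in frame 2.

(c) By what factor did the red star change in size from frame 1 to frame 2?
0.6×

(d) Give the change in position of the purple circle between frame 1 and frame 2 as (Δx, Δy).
(-2.7, -2.0)

The purple circle was at (14.3, 12.4) in frame 1 and (11.6, 10.4) in frame 2.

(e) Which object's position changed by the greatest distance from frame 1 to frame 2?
the brown triangle

(moved 7.4; next 6.5)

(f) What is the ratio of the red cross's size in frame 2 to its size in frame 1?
1.6×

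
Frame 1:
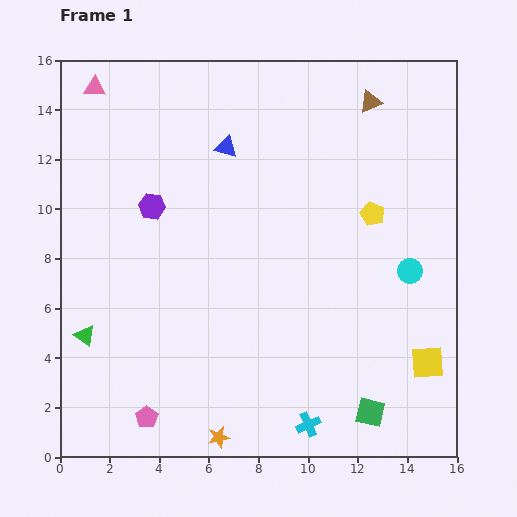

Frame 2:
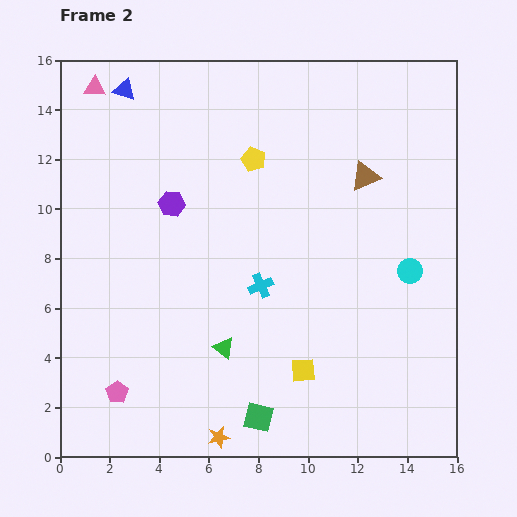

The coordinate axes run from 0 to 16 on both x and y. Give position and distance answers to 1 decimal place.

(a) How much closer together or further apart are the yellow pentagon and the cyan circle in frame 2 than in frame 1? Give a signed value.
+5.0

Distance in frame 1: 2.7. Distance in frame 2: 7.7.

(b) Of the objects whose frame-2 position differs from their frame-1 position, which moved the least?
the purple hexagon

(moved 0.8)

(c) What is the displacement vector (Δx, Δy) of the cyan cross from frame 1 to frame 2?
(-1.9, 5.6)

The cyan cross was at (10.0, 1.3) in frame 1 and (8.1, 6.9) in frame 2.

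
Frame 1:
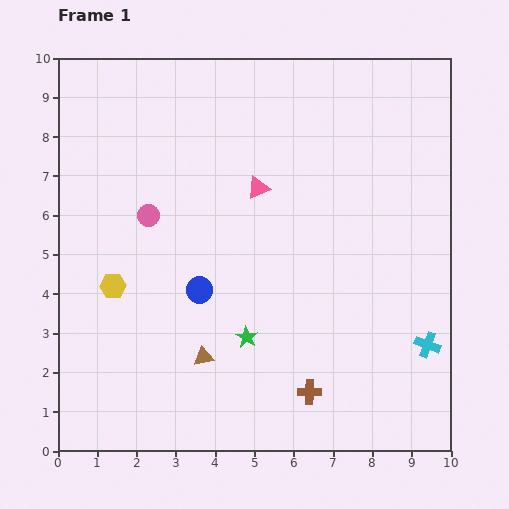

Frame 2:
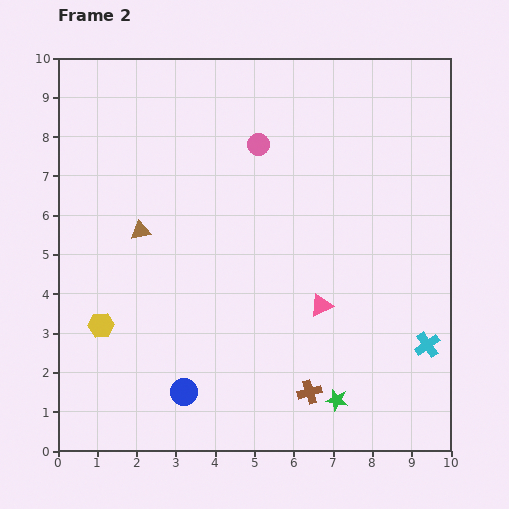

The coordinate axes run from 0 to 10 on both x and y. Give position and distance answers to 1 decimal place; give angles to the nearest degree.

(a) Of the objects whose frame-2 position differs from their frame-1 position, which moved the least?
the yellow hexagon

(moved 1.0)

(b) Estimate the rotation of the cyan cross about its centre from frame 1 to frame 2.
34° clockwise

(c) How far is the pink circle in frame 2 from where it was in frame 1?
3.3

The pink circle moved from (2.3, 6.0) to (5.1, 7.8), a distance of √(2.8² + 1.8²) ≈ 3.3.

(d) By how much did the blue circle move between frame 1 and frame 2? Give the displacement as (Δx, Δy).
(-0.4, -2.6)

The blue circle was at (3.6, 4.1) in frame 1 and (3.2, 1.5) in frame 2.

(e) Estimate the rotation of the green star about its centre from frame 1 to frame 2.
20° counter-clockwise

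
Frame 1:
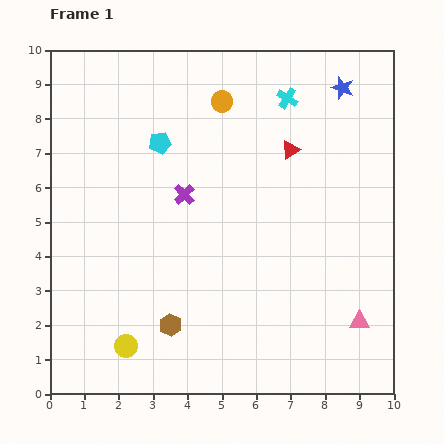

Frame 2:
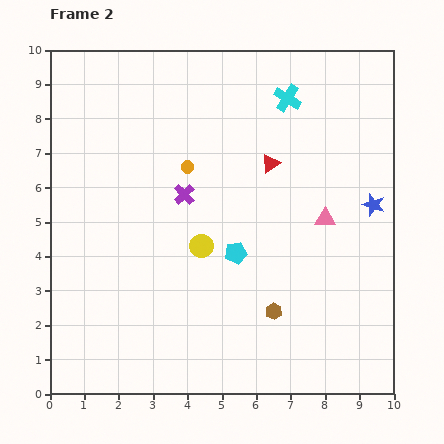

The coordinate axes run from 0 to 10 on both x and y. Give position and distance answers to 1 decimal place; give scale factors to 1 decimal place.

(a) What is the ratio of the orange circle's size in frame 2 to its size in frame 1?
0.6×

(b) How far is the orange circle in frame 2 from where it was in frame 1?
2.1

The orange circle moved from (5.0, 8.5) to (4.0, 6.6), a distance of √(1.0² + 1.9²) ≈ 2.1.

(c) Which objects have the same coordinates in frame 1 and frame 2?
the cyan cross, the purple cross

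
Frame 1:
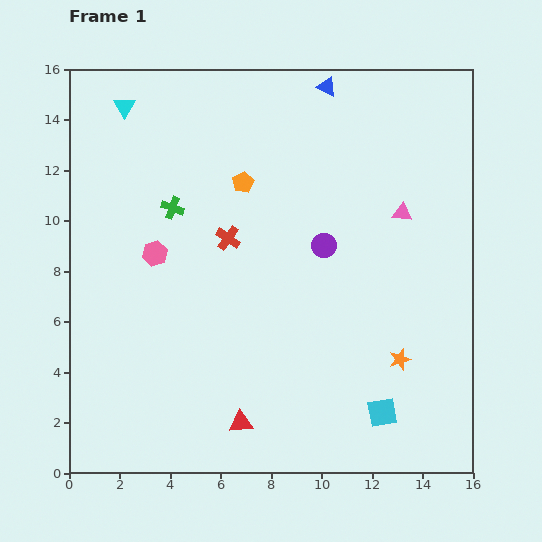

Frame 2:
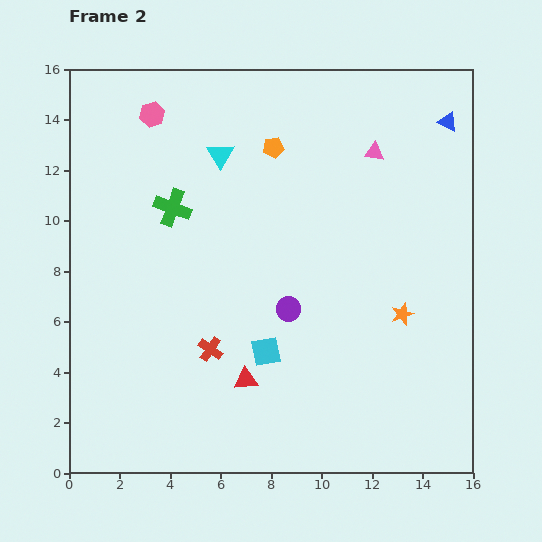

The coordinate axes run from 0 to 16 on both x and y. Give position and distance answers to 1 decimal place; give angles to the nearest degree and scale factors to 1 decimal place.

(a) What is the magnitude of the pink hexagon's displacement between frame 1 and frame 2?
5.5

The pink hexagon moved from (3.4, 8.7) to (3.3, 14.2), a distance of √(0.1² + 5.5²) ≈ 5.5.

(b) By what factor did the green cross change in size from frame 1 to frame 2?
1.7×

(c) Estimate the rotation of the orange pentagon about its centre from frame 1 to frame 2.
20° clockwise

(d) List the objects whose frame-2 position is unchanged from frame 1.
the green cross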